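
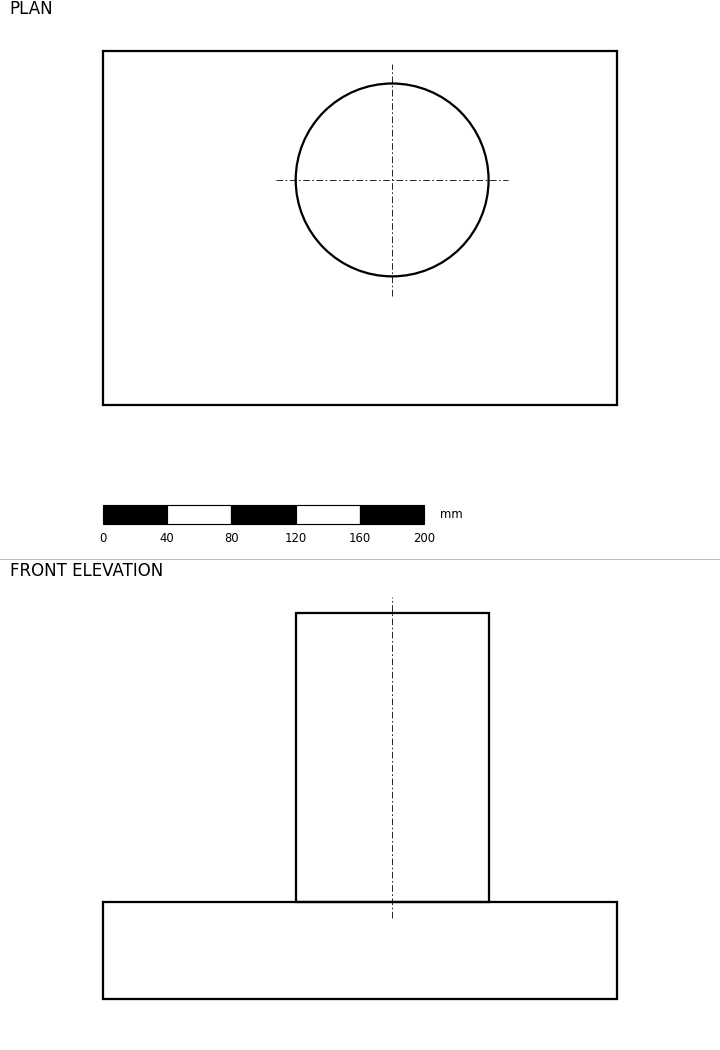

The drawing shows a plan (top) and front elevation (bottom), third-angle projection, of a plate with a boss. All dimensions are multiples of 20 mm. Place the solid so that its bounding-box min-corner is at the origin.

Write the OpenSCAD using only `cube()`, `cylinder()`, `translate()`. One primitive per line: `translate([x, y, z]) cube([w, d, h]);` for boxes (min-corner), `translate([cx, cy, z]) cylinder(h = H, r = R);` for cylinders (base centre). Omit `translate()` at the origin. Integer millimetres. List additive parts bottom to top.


cube([320, 220, 60]);
translate([180, 140, 60]) cylinder(h = 180, r = 60);


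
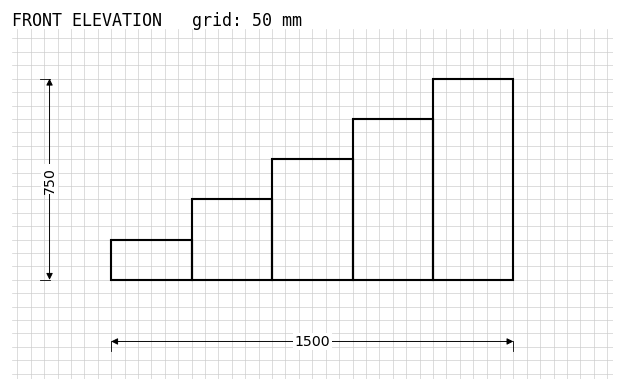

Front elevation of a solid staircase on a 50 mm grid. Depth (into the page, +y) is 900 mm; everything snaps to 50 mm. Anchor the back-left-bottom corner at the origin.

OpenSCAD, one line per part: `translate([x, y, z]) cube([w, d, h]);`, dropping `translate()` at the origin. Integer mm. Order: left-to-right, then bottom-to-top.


cube([300, 900, 150]);
translate([300, 0, 0]) cube([300, 900, 300]);
translate([600, 0, 0]) cube([300, 900, 450]);
translate([900, 0, 0]) cube([300, 900, 600]);
translate([1200, 0, 0]) cube([300, 900, 750]);


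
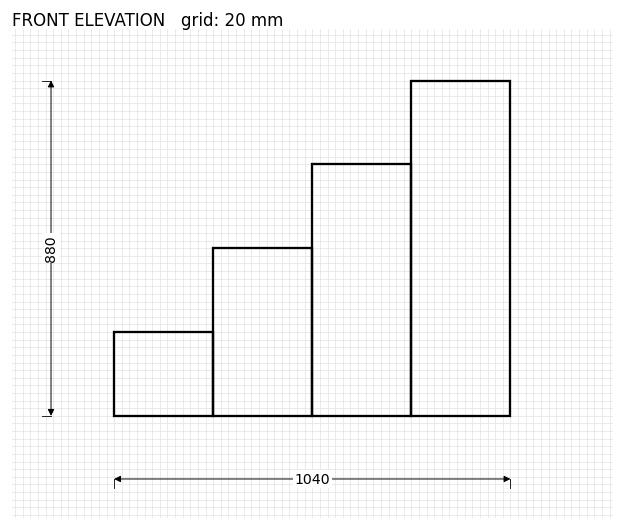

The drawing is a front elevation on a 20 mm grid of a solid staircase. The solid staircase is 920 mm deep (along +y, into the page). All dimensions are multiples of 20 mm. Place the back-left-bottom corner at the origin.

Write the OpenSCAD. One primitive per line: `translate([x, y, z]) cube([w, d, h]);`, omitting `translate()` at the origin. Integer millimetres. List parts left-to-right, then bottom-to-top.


cube([260, 920, 220]);
translate([260, 0, 0]) cube([260, 920, 440]);
translate([520, 0, 0]) cube([260, 920, 660]);
translate([780, 0, 0]) cube([260, 920, 880]);


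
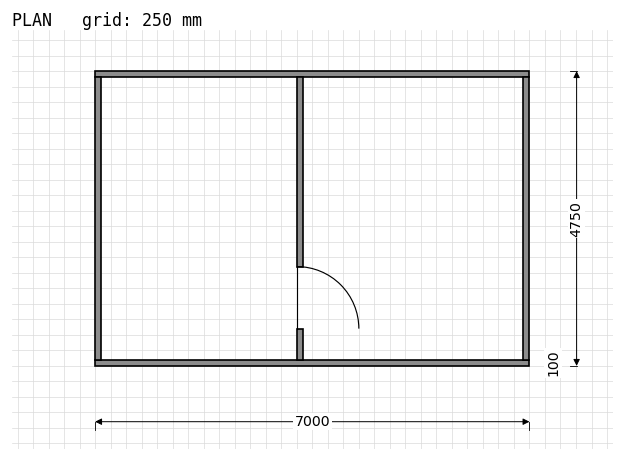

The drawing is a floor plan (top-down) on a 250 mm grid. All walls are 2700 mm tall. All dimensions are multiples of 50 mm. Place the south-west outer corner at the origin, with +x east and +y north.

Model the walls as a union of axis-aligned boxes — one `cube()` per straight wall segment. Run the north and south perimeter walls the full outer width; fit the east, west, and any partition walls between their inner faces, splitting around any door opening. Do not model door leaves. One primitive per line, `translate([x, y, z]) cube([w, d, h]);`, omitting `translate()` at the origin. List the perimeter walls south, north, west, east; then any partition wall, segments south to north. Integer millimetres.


cube([7000, 100, 2700]);
translate([0, 4650, 0]) cube([7000, 100, 2700]);
translate([0, 100, 0]) cube([100, 4550, 2700]);
translate([6900, 100, 0]) cube([100, 4550, 2700]);
translate([3250, 100, 0]) cube([100, 500, 2700]);
translate([3250, 1600, 0]) cube([100, 3050, 2700]);


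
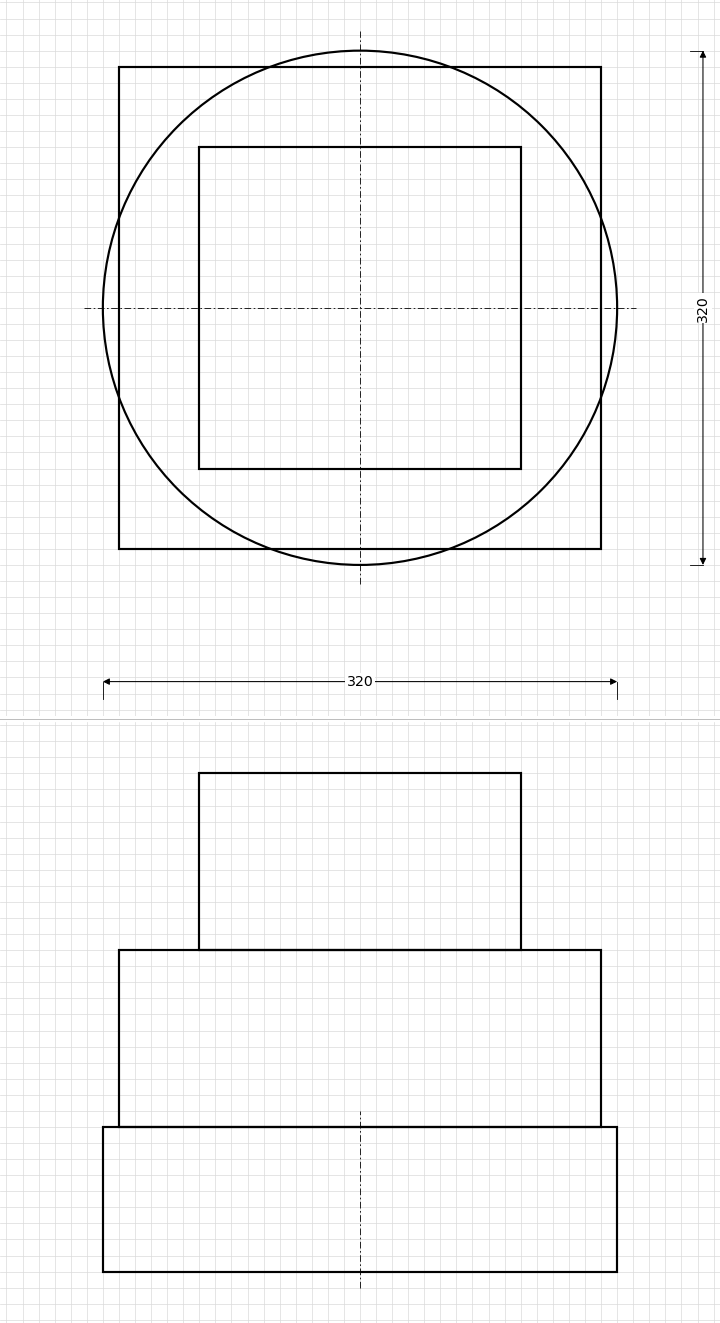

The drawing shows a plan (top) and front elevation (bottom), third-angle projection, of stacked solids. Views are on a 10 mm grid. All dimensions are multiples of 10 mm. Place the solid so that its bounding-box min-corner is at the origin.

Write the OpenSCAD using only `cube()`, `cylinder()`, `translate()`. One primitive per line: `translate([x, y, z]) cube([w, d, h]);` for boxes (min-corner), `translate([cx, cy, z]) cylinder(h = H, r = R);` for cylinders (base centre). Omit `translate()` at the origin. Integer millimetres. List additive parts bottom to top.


translate([160, 160, 0]) cylinder(h = 90, r = 160);
translate([10, 10, 90]) cube([300, 300, 110]);
translate([60, 60, 200]) cube([200, 200, 110]);


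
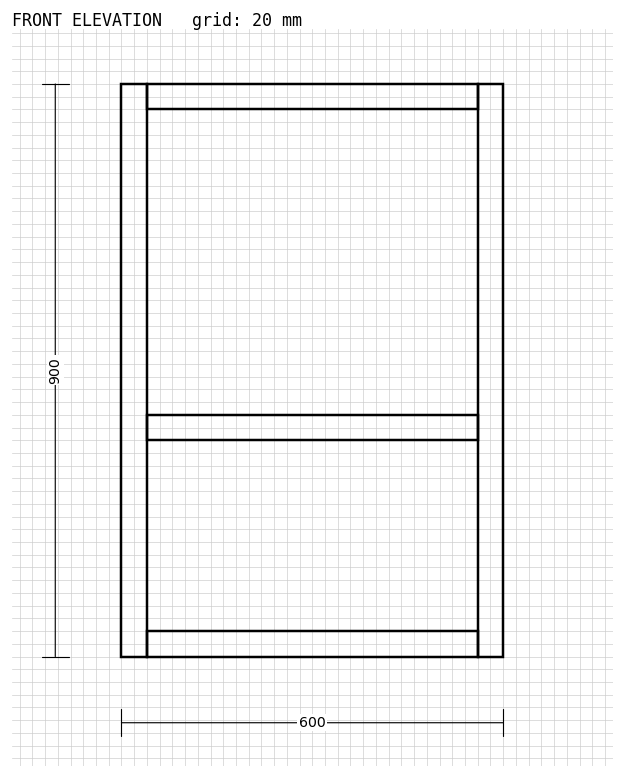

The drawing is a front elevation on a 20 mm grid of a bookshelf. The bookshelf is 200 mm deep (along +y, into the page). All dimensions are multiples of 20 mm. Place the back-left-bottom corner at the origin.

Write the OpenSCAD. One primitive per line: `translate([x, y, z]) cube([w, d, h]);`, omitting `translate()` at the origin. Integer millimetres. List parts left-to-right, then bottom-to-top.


cube([40, 200, 900]);
translate([40, 0, 0]) cube([520, 200, 40]);
translate([40, 0, 340]) cube([520, 200, 40]);
translate([40, 0, 860]) cube([520, 200, 40]);
translate([560, 0, 0]) cube([40, 200, 900]);


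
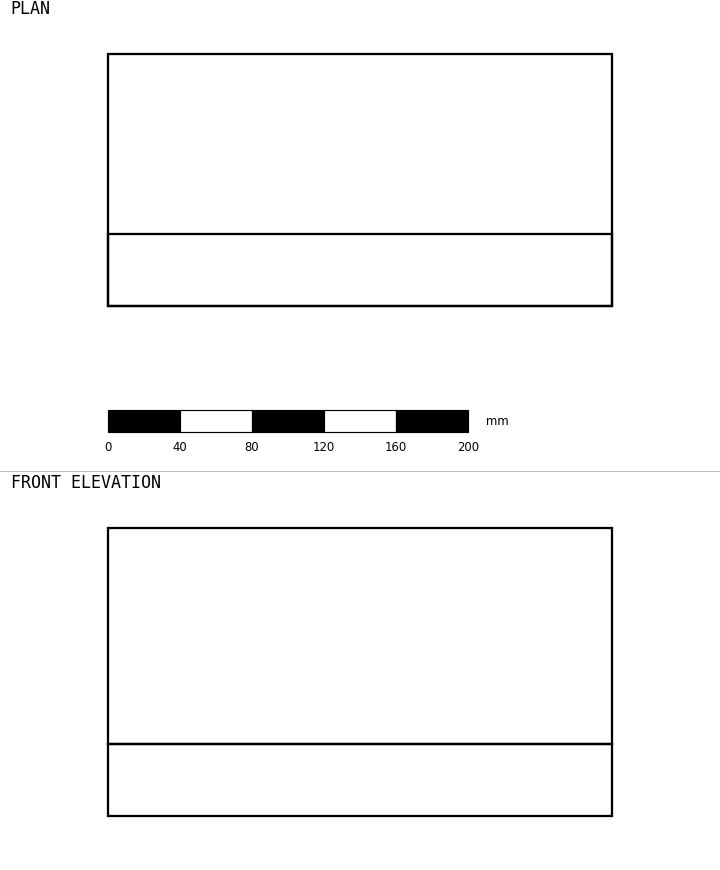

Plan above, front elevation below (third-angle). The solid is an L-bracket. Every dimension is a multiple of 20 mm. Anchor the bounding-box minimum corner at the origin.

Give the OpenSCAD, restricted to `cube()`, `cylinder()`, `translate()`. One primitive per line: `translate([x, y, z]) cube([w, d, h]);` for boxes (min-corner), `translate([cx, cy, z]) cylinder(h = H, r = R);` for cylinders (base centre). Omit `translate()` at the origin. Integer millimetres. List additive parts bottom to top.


cube([280, 140, 40]);
translate([0, 0, 40]) cube([280, 40, 120]);


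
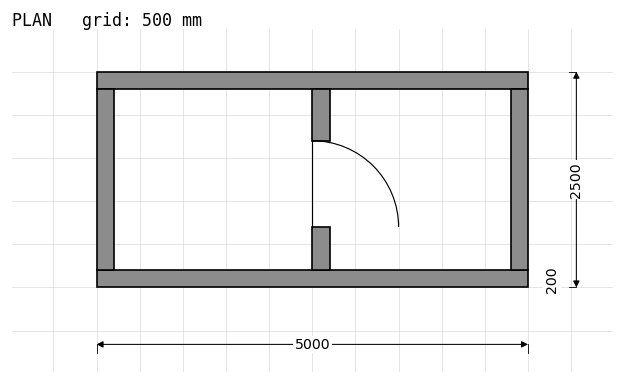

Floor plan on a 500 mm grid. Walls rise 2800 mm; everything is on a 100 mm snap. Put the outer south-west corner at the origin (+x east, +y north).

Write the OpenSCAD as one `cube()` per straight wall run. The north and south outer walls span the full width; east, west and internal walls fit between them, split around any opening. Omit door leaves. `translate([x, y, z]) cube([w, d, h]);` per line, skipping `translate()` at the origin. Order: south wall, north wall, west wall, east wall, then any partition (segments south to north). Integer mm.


cube([5000, 200, 2800]);
translate([0, 2300, 0]) cube([5000, 200, 2800]);
translate([0, 200, 0]) cube([200, 2100, 2800]);
translate([4800, 200, 0]) cube([200, 2100, 2800]);
translate([2500, 200, 0]) cube([200, 500, 2800]);
translate([2500, 1700, 0]) cube([200, 600, 2800]);


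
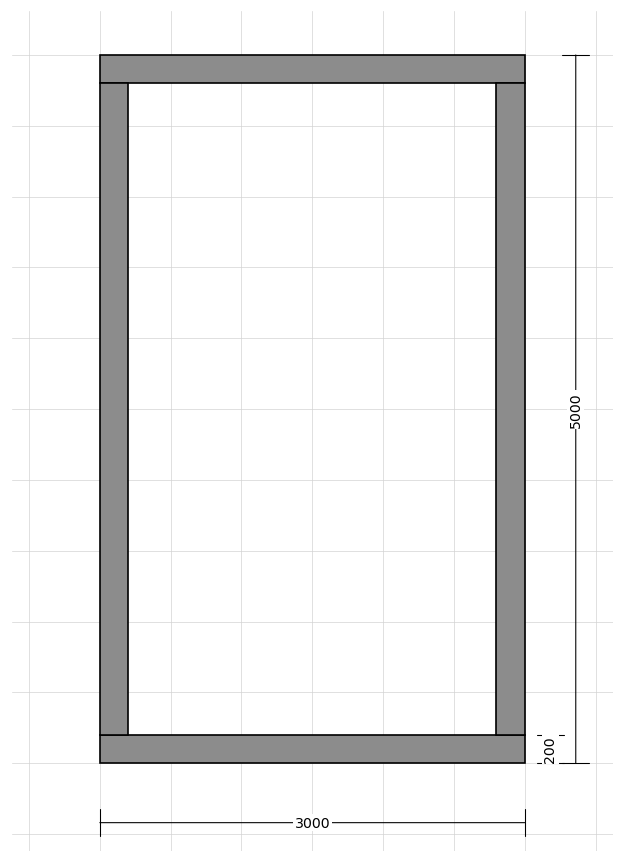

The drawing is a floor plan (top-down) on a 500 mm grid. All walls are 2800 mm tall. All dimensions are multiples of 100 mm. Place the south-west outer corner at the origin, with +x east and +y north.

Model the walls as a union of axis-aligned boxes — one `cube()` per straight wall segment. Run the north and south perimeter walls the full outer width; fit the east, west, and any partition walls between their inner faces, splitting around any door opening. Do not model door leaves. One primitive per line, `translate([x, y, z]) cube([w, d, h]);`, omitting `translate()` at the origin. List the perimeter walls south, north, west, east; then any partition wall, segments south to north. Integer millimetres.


cube([3000, 200, 2800]);
translate([0, 4800, 0]) cube([3000, 200, 2800]);
translate([0, 200, 0]) cube([200, 4600, 2800]);
translate([2800, 200, 0]) cube([200, 4600, 2800]);


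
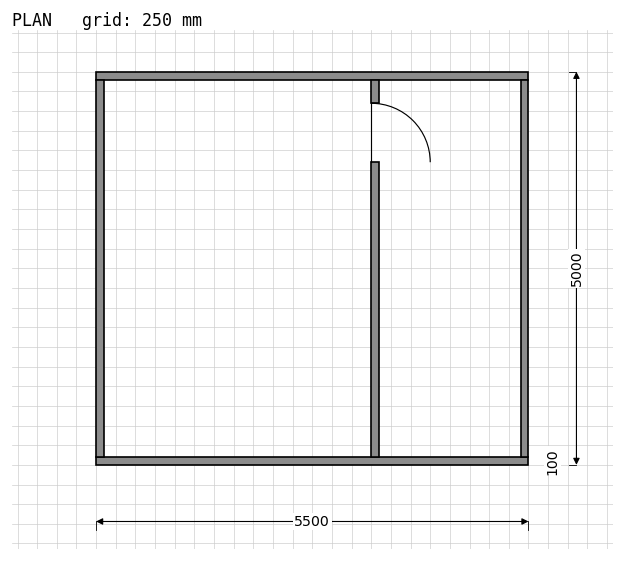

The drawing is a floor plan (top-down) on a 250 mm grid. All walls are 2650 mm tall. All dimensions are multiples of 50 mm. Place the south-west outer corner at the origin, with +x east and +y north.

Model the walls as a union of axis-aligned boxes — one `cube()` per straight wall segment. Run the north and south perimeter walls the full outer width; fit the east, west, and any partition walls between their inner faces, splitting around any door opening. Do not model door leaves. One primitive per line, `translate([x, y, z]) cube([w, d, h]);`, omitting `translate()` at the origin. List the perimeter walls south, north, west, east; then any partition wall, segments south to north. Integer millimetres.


cube([5500, 100, 2650]);
translate([0, 4900, 0]) cube([5500, 100, 2650]);
translate([0, 100, 0]) cube([100, 4800, 2650]);
translate([5400, 100, 0]) cube([100, 4800, 2650]);
translate([3500, 100, 0]) cube([100, 3750, 2650]);
translate([3500, 4600, 0]) cube([100, 300, 2650]);


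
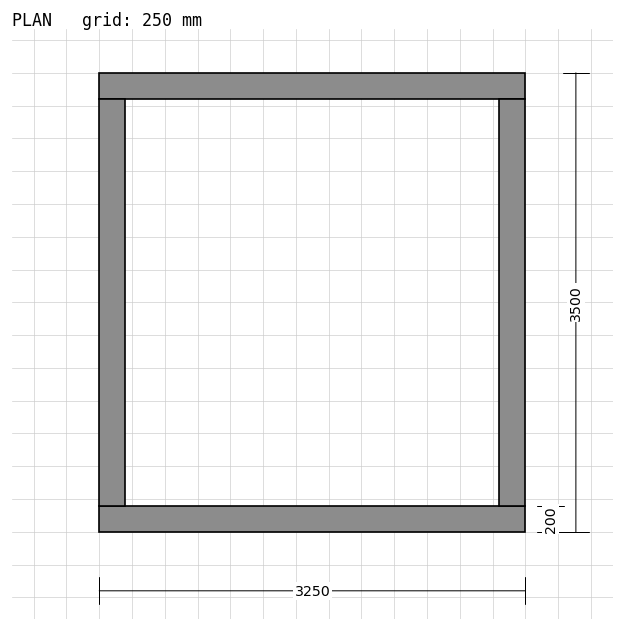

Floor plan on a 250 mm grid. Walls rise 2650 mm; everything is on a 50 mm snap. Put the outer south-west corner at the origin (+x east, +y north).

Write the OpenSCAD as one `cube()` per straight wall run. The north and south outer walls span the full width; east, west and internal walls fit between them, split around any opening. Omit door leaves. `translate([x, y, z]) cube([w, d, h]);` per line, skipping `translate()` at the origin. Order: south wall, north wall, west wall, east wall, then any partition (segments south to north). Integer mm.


cube([3250, 200, 2650]);
translate([0, 3300, 0]) cube([3250, 200, 2650]);
translate([0, 200, 0]) cube([200, 3100, 2650]);
translate([3050, 200, 0]) cube([200, 3100, 2650]);


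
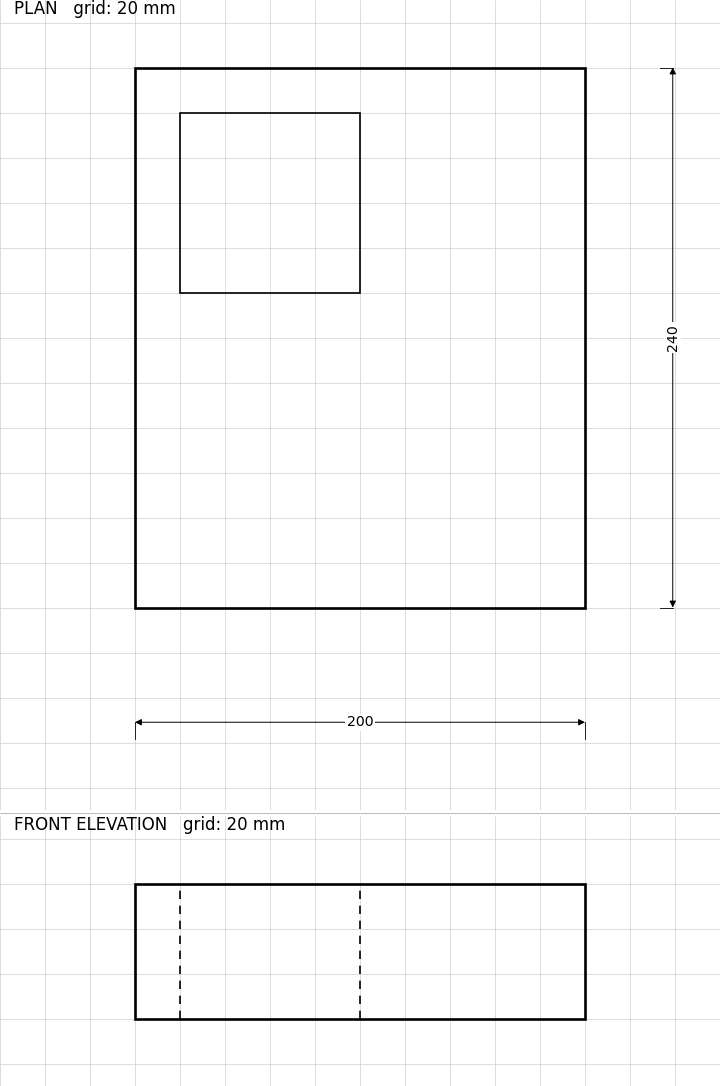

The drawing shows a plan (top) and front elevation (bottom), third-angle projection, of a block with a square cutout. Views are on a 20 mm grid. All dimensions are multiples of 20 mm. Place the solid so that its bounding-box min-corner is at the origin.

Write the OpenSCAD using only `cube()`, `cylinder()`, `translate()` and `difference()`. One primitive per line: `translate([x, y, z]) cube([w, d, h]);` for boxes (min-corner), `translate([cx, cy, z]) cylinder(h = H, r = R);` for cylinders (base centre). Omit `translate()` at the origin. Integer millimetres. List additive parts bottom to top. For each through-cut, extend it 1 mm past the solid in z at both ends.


difference() {
  cube([200, 240, 60]);
  translate([20, 140, -1]) cube([80, 80, 62]);
}


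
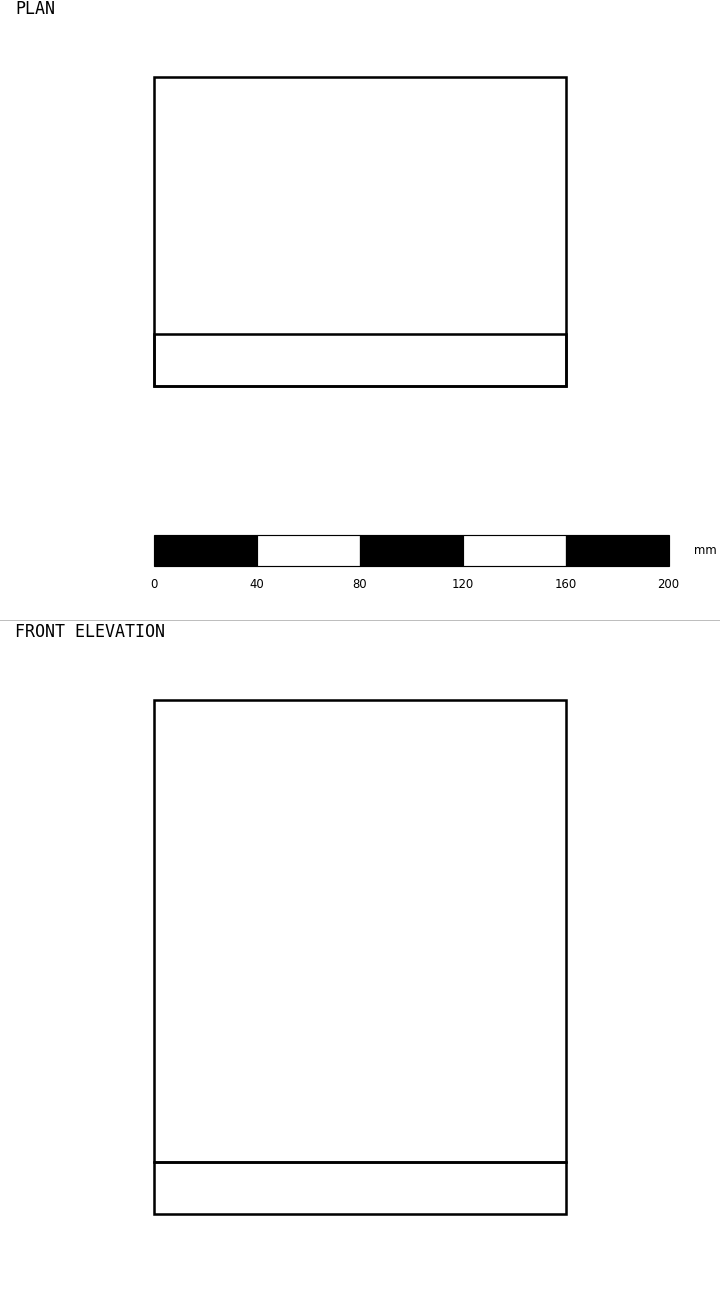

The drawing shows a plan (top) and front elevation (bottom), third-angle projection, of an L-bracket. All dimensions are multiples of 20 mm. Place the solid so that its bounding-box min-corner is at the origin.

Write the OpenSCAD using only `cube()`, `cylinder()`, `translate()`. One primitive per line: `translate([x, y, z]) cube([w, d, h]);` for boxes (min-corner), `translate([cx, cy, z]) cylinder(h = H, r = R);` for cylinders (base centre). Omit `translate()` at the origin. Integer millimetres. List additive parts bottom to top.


cube([160, 120, 20]);
translate([0, 0, 20]) cube([160, 20, 180]);


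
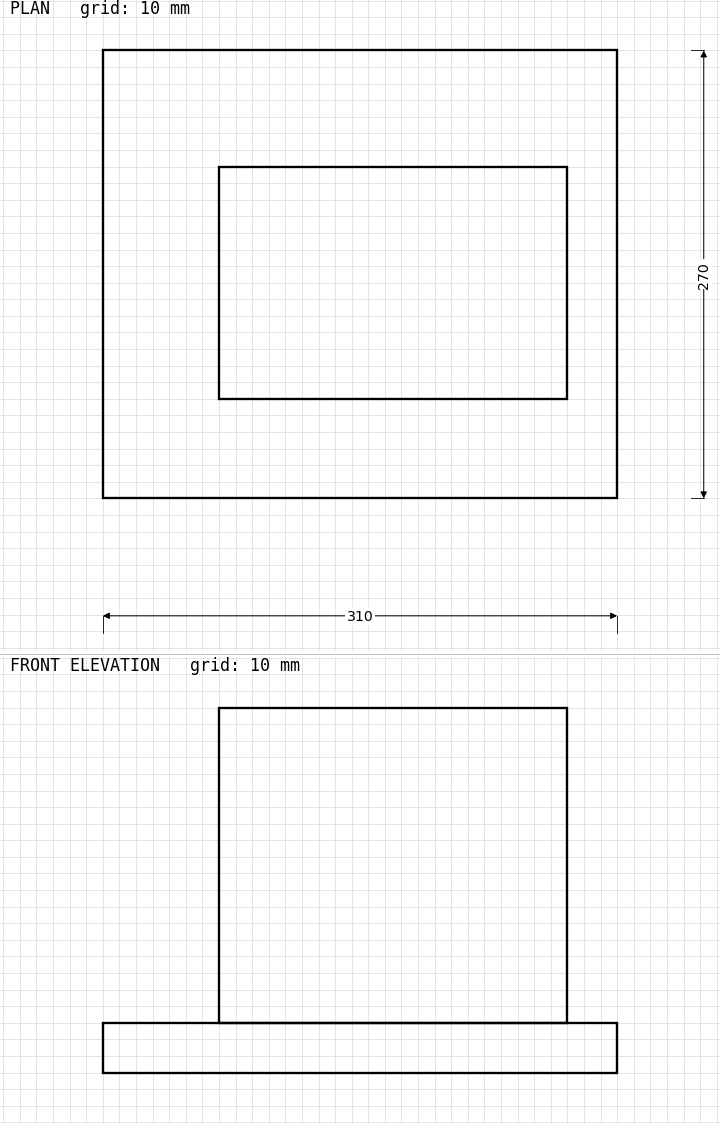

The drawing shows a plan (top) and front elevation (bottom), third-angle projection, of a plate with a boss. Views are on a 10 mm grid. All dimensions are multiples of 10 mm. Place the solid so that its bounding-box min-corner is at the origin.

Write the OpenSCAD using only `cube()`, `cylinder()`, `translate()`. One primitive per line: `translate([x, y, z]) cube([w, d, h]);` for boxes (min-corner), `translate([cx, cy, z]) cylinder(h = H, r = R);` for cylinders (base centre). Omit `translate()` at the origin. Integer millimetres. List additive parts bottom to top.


cube([310, 270, 30]);
translate([70, 60, 30]) cube([210, 140, 190]);


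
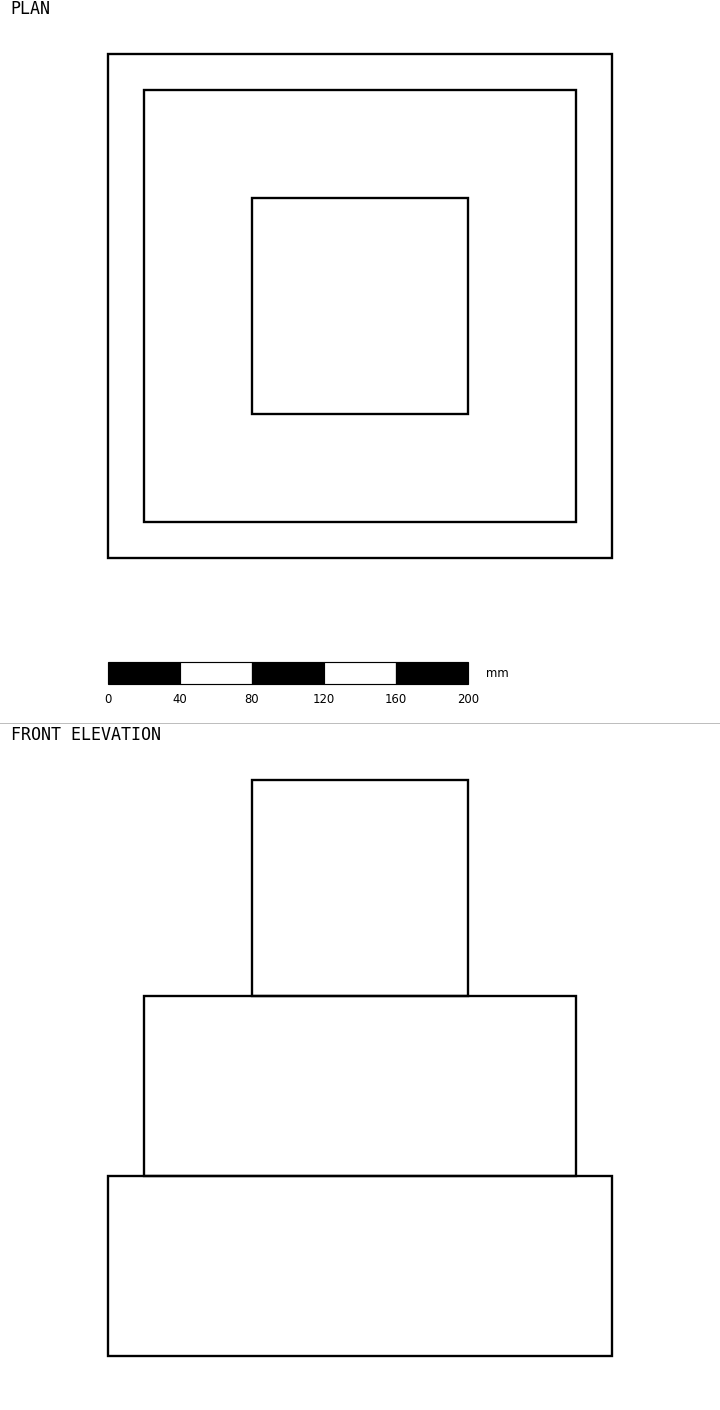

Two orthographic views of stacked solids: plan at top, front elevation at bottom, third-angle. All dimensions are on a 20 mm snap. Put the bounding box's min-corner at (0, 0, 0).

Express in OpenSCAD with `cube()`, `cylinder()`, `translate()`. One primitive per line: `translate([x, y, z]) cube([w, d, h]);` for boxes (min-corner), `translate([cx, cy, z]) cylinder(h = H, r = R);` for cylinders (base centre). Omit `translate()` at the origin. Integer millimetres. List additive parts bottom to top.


cube([280, 280, 100]);
translate([20, 20, 100]) cube([240, 240, 100]);
translate([80, 80, 200]) cube([120, 120, 120]);


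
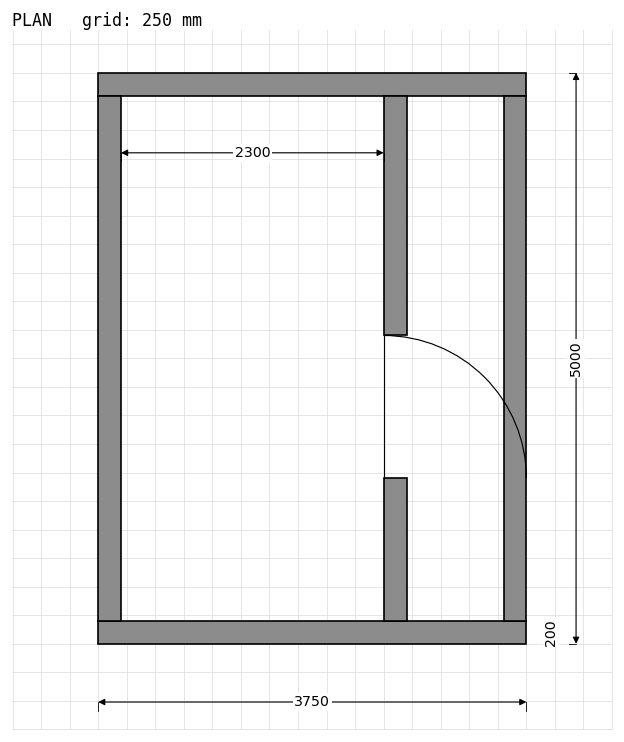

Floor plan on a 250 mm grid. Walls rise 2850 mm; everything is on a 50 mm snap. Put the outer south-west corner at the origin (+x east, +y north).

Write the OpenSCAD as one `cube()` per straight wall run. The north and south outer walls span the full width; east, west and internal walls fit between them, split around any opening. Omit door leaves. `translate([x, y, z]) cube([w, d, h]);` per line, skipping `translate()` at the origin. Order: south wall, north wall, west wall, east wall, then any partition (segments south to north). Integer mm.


cube([3750, 200, 2850]);
translate([0, 4800, 0]) cube([3750, 200, 2850]);
translate([0, 200, 0]) cube([200, 4600, 2850]);
translate([3550, 200, 0]) cube([200, 4600, 2850]);
translate([2500, 200, 0]) cube([200, 1250, 2850]);
translate([2500, 2700, 0]) cube([200, 2100, 2850]);


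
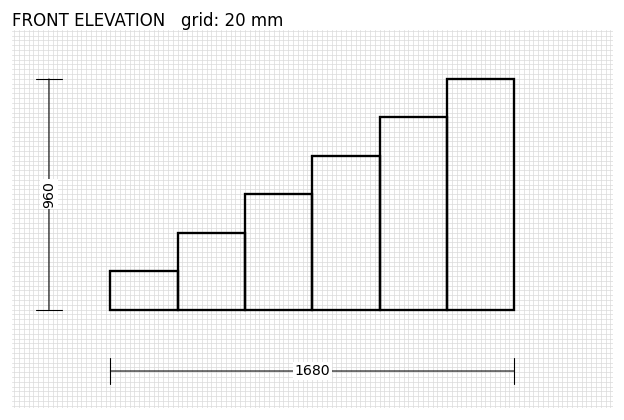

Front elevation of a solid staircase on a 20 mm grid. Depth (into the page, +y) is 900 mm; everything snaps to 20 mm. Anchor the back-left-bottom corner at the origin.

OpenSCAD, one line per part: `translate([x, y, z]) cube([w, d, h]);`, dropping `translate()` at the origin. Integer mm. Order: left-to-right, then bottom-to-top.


cube([280, 900, 160]);
translate([280, 0, 0]) cube([280, 900, 320]);
translate([560, 0, 0]) cube([280, 900, 480]);
translate([840, 0, 0]) cube([280, 900, 640]);
translate([1120, 0, 0]) cube([280, 900, 800]);
translate([1400, 0, 0]) cube([280, 900, 960]);


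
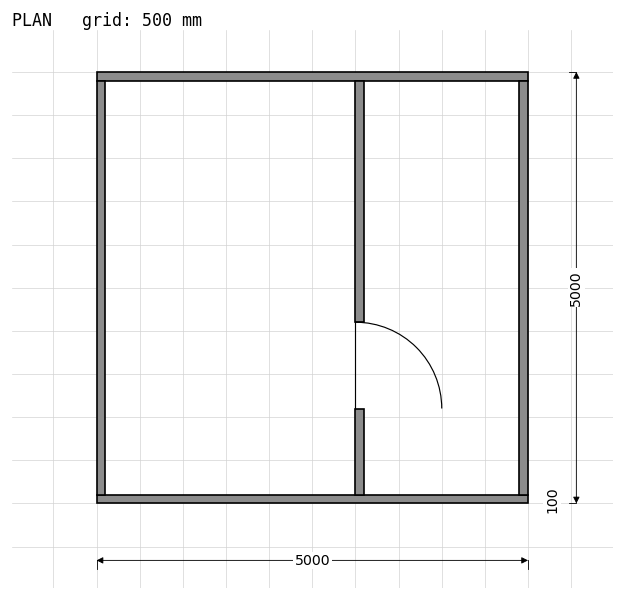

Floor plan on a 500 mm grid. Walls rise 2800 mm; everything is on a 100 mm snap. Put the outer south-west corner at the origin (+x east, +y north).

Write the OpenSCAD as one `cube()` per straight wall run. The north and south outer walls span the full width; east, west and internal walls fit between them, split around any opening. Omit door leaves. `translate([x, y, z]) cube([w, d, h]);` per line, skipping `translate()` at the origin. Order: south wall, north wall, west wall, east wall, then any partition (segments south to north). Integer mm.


cube([5000, 100, 2800]);
translate([0, 4900, 0]) cube([5000, 100, 2800]);
translate([0, 100, 0]) cube([100, 4800, 2800]);
translate([4900, 100, 0]) cube([100, 4800, 2800]);
translate([3000, 100, 0]) cube([100, 1000, 2800]);
translate([3000, 2100, 0]) cube([100, 2800, 2800]);


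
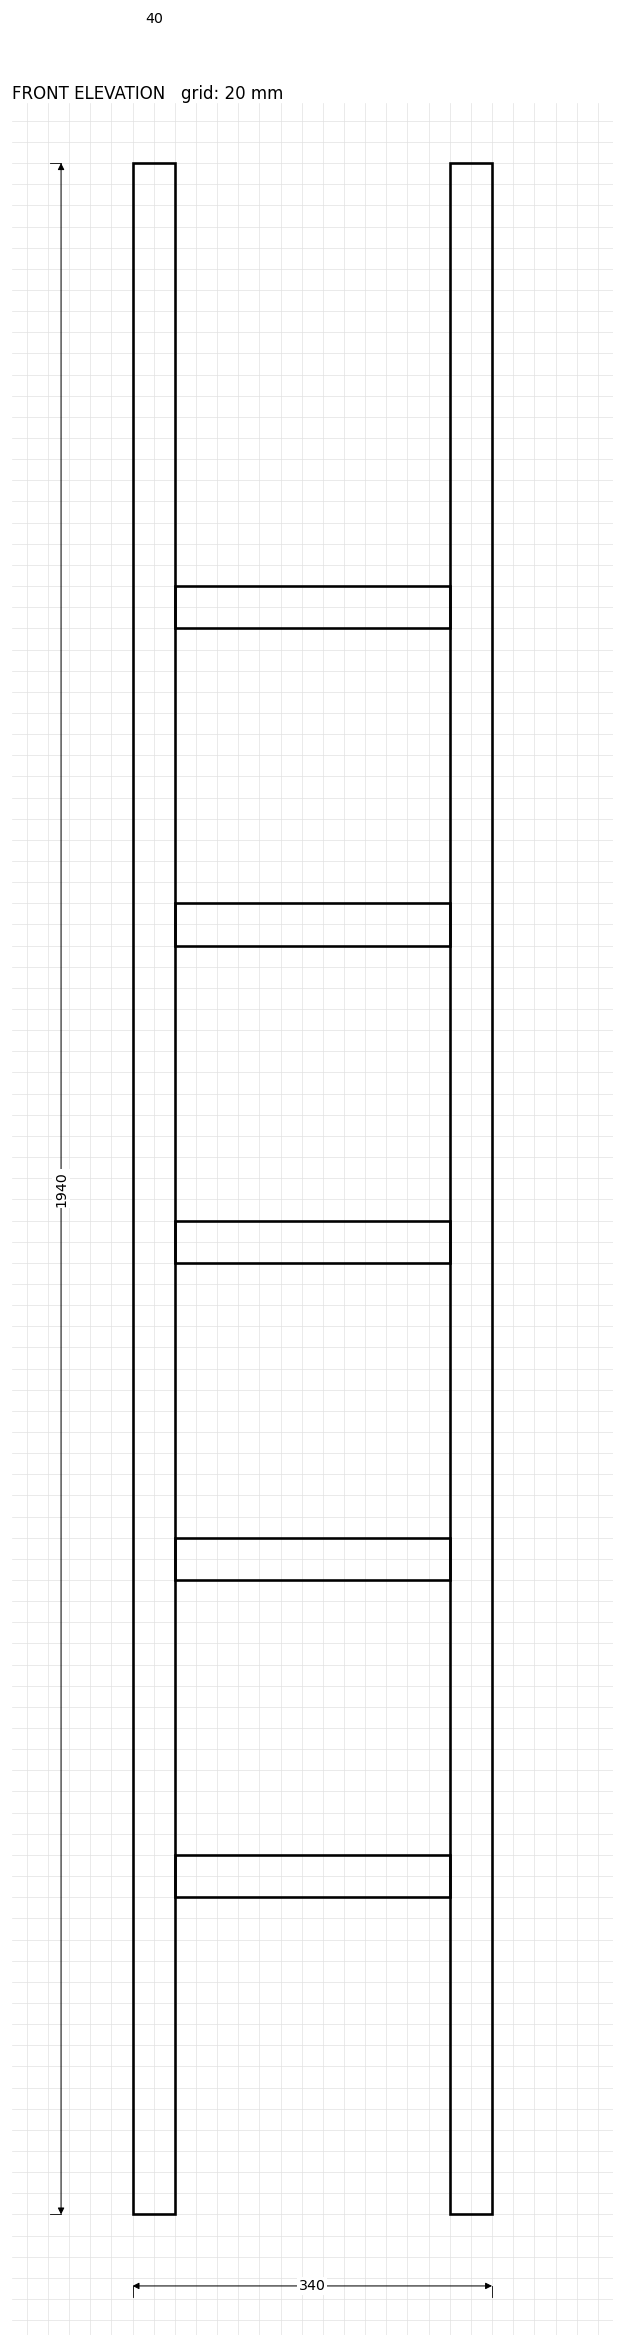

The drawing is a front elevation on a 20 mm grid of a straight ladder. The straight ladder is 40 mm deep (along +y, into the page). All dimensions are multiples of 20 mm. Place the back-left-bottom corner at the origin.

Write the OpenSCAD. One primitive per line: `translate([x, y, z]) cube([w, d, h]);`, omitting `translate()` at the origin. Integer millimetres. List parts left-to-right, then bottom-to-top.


cube([40, 40, 1940]);
translate([40, 0, 300]) cube([260, 40, 40]);
translate([40, 0, 600]) cube([260, 40, 40]);
translate([40, 0, 900]) cube([260, 40, 40]);
translate([40, 0, 1200]) cube([260, 40, 40]);
translate([40, 0, 1500]) cube([260, 40, 40]);
translate([300, 0, 0]) cube([40, 40, 1940]);


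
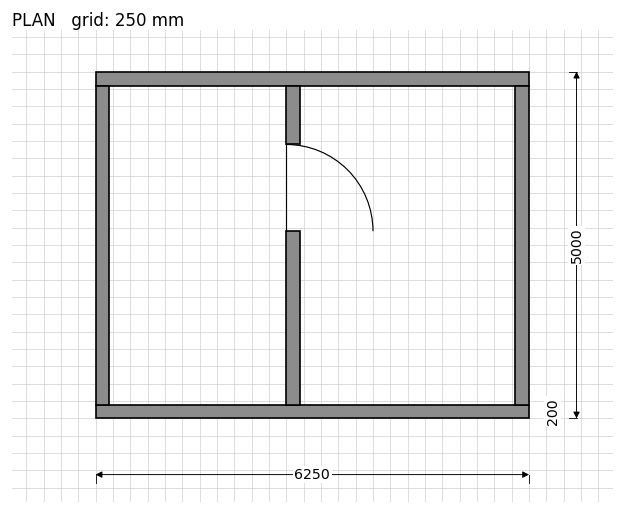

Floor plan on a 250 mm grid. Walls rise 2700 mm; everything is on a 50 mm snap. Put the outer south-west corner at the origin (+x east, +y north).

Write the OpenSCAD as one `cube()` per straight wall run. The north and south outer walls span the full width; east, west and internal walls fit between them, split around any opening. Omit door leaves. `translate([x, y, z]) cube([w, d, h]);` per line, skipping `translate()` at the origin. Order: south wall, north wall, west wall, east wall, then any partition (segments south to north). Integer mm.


cube([6250, 200, 2700]);
translate([0, 4800, 0]) cube([6250, 200, 2700]);
translate([0, 200, 0]) cube([200, 4600, 2700]);
translate([6050, 200, 0]) cube([200, 4600, 2700]);
translate([2750, 200, 0]) cube([200, 2500, 2700]);
translate([2750, 3950, 0]) cube([200, 850, 2700]);


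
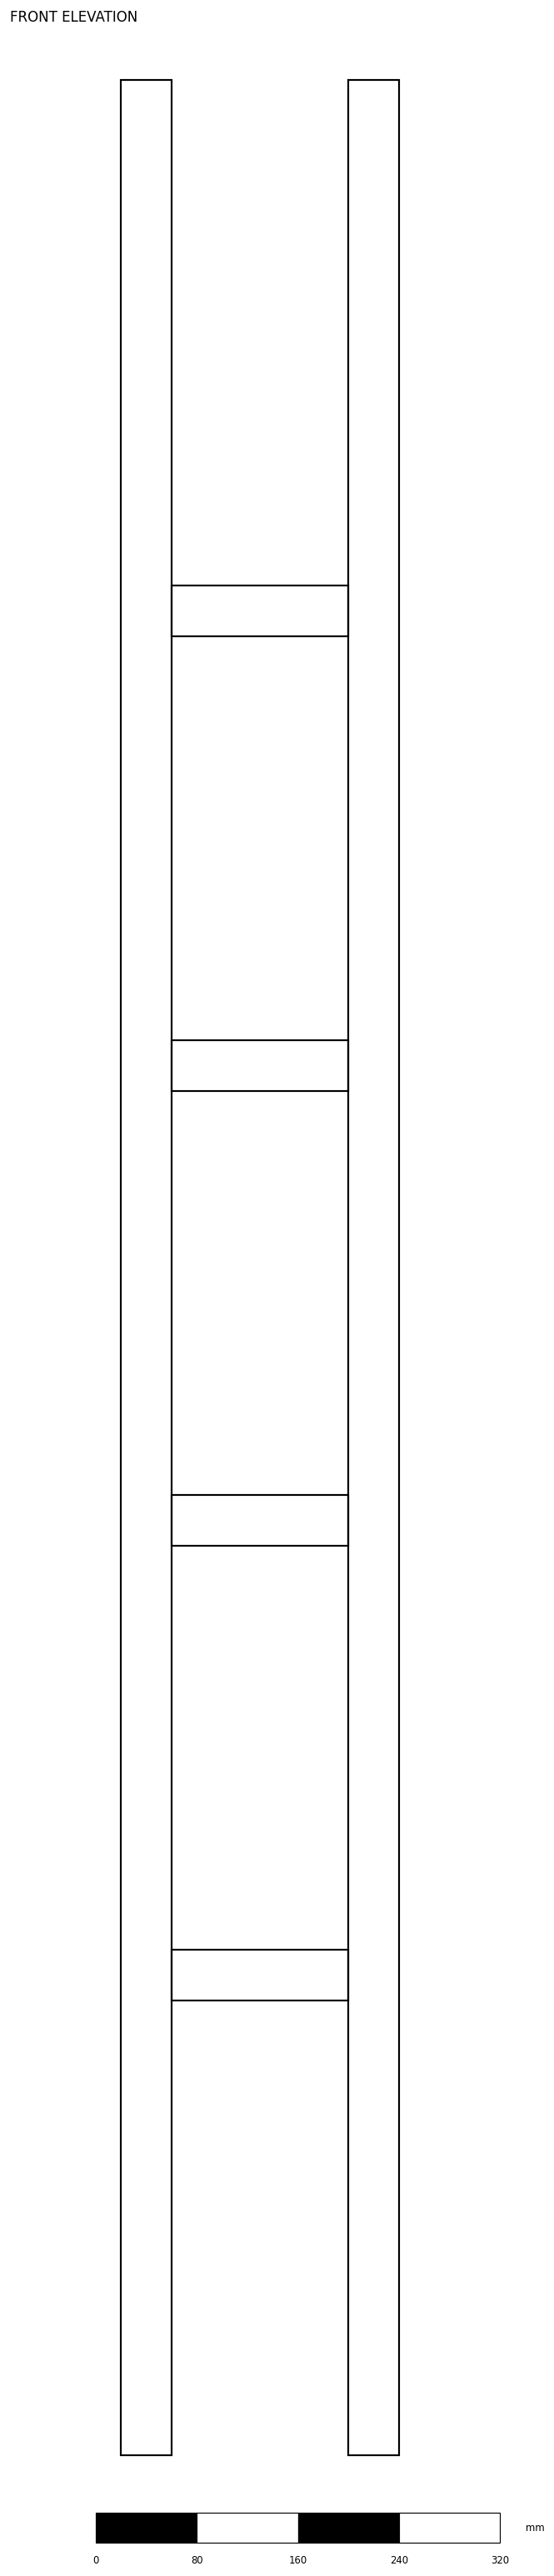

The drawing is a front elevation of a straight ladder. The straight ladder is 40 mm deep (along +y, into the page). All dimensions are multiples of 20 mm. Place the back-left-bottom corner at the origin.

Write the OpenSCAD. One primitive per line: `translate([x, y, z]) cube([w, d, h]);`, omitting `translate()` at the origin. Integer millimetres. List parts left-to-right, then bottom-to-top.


cube([40, 40, 1880]);
translate([40, 0, 360]) cube([140, 40, 40]);
translate([40, 0, 720]) cube([140, 40, 40]);
translate([40, 0, 1080]) cube([140, 40, 40]);
translate([40, 0, 1440]) cube([140, 40, 40]);
translate([180, 0, 0]) cube([40, 40, 1880]);


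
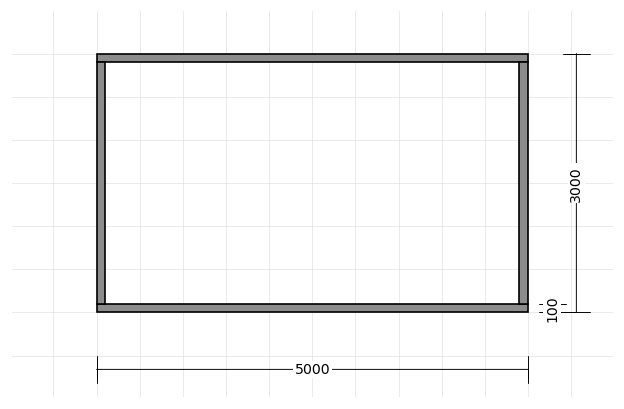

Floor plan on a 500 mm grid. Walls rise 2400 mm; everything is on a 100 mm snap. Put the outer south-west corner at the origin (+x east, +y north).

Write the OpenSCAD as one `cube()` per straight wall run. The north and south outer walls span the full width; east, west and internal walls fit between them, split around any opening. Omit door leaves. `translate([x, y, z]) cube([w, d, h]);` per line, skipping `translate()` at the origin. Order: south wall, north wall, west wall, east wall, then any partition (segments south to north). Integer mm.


cube([5000, 100, 2400]);
translate([0, 2900, 0]) cube([5000, 100, 2400]);
translate([0, 100, 0]) cube([100, 2800, 2400]);
translate([4900, 100, 0]) cube([100, 2800, 2400]);


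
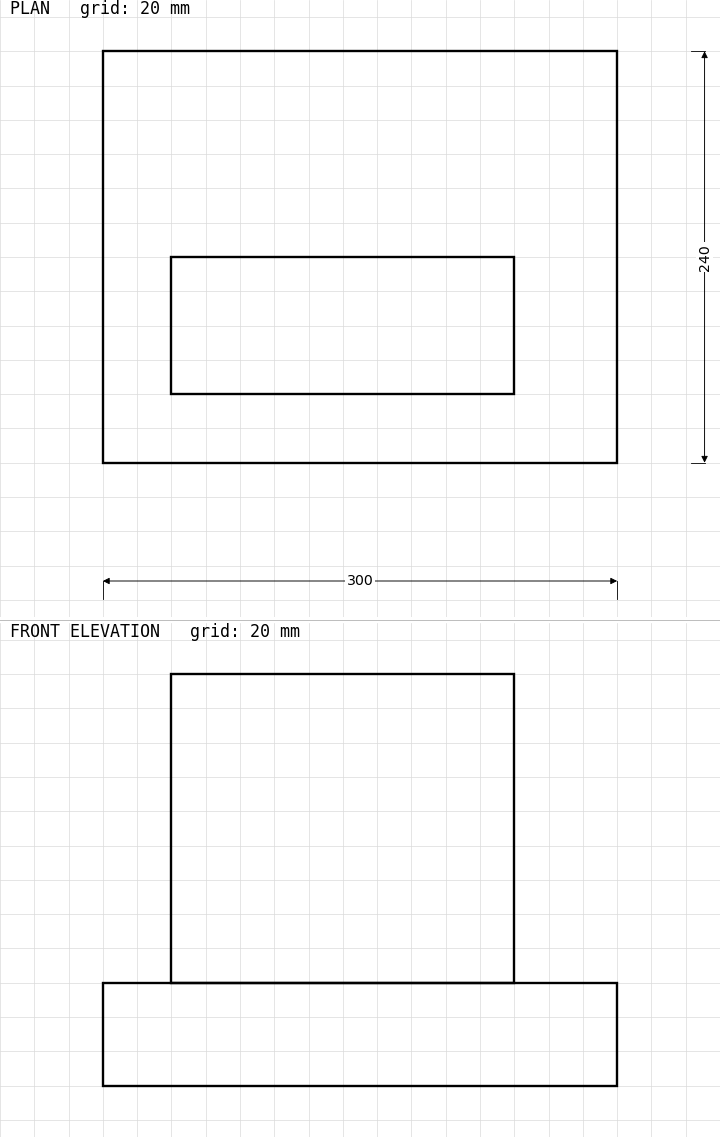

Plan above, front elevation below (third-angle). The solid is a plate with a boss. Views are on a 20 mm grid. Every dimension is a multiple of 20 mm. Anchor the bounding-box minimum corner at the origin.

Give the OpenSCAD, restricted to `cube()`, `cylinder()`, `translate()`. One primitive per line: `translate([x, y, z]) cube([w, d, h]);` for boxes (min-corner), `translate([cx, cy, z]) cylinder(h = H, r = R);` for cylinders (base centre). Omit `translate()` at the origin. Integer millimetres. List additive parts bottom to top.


cube([300, 240, 60]);
translate([40, 40, 60]) cube([200, 80, 180]);


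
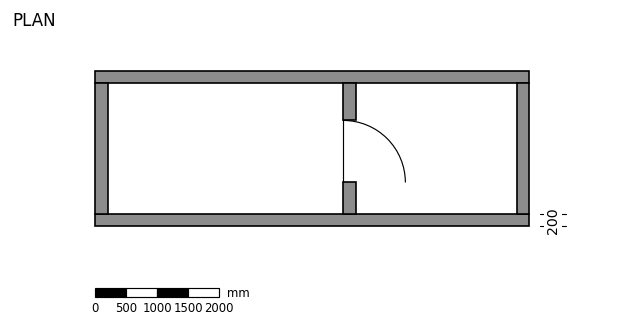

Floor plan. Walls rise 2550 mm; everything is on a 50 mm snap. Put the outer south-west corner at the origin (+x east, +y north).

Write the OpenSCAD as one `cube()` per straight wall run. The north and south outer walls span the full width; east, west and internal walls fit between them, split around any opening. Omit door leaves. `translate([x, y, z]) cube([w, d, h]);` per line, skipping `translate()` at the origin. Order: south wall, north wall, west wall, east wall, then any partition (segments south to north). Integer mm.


cube([7000, 200, 2550]);
translate([0, 2300, 0]) cube([7000, 200, 2550]);
translate([0, 200, 0]) cube([200, 2100, 2550]);
translate([6800, 200, 0]) cube([200, 2100, 2550]);
translate([4000, 200, 0]) cube([200, 500, 2550]);
translate([4000, 1700, 0]) cube([200, 600, 2550]);


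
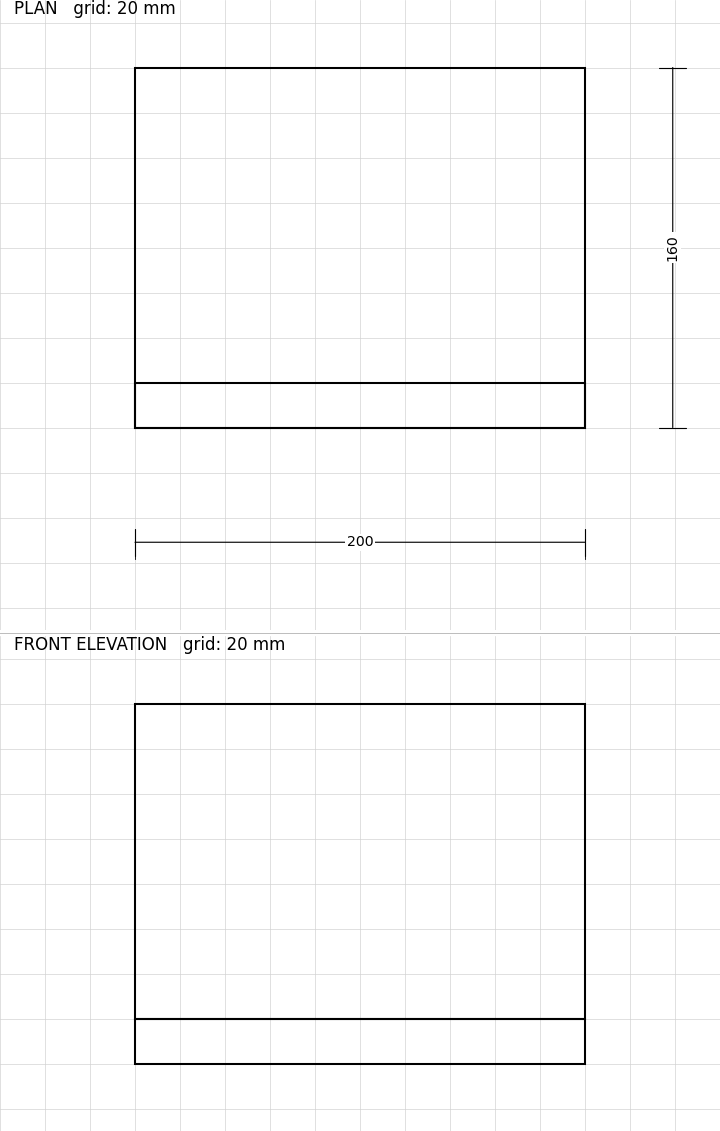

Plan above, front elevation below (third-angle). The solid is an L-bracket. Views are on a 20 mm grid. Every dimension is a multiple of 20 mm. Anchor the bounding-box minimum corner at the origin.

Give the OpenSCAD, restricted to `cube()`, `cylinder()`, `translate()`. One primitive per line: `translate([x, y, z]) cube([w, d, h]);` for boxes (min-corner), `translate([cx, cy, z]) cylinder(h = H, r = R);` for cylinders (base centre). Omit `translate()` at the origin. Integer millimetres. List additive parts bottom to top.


cube([200, 160, 20]);
translate([0, 0, 20]) cube([200, 20, 140]);


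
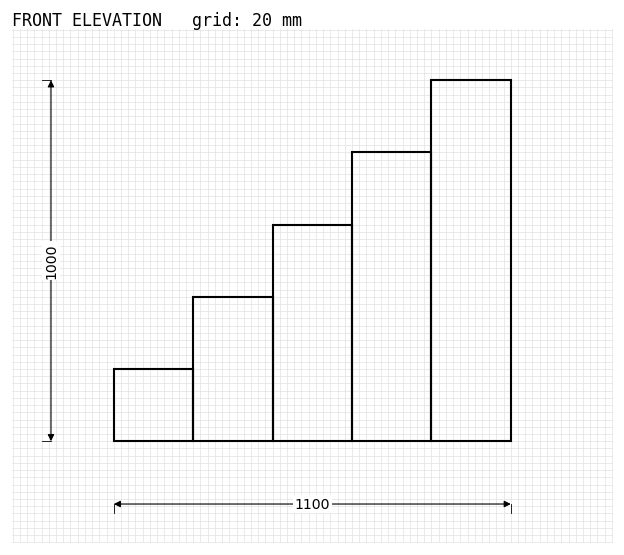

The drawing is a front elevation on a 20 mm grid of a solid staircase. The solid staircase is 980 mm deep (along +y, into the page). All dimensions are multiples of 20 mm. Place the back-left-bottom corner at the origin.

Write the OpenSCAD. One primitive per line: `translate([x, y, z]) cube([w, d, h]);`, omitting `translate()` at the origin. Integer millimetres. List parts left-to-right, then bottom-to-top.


cube([220, 980, 200]);
translate([220, 0, 0]) cube([220, 980, 400]);
translate([440, 0, 0]) cube([220, 980, 600]);
translate([660, 0, 0]) cube([220, 980, 800]);
translate([880, 0, 0]) cube([220, 980, 1000]);


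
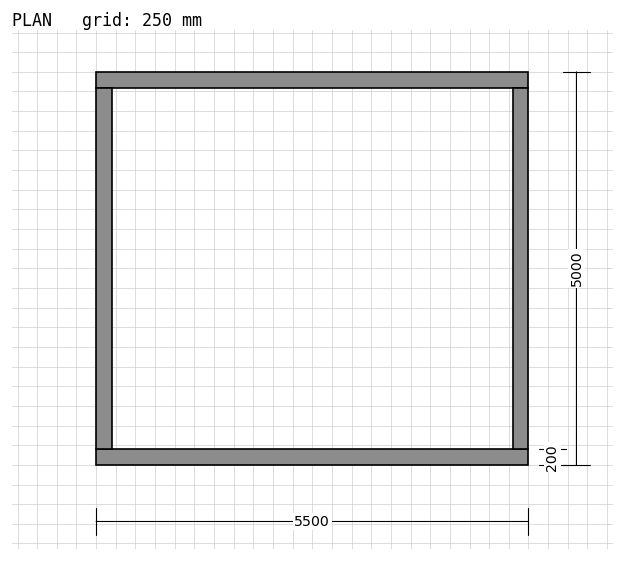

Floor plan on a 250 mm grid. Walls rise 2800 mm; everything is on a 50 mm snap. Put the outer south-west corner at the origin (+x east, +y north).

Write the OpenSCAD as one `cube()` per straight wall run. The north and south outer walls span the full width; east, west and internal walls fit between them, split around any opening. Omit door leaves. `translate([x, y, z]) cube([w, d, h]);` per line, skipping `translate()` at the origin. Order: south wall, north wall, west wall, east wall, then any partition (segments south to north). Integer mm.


cube([5500, 200, 2800]);
translate([0, 4800, 0]) cube([5500, 200, 2800]);
translate([0, 200, 0]) cube([200, 4600, 2800]);
translate([5300, 200, 0]) cube([200, 4600, 2800]);


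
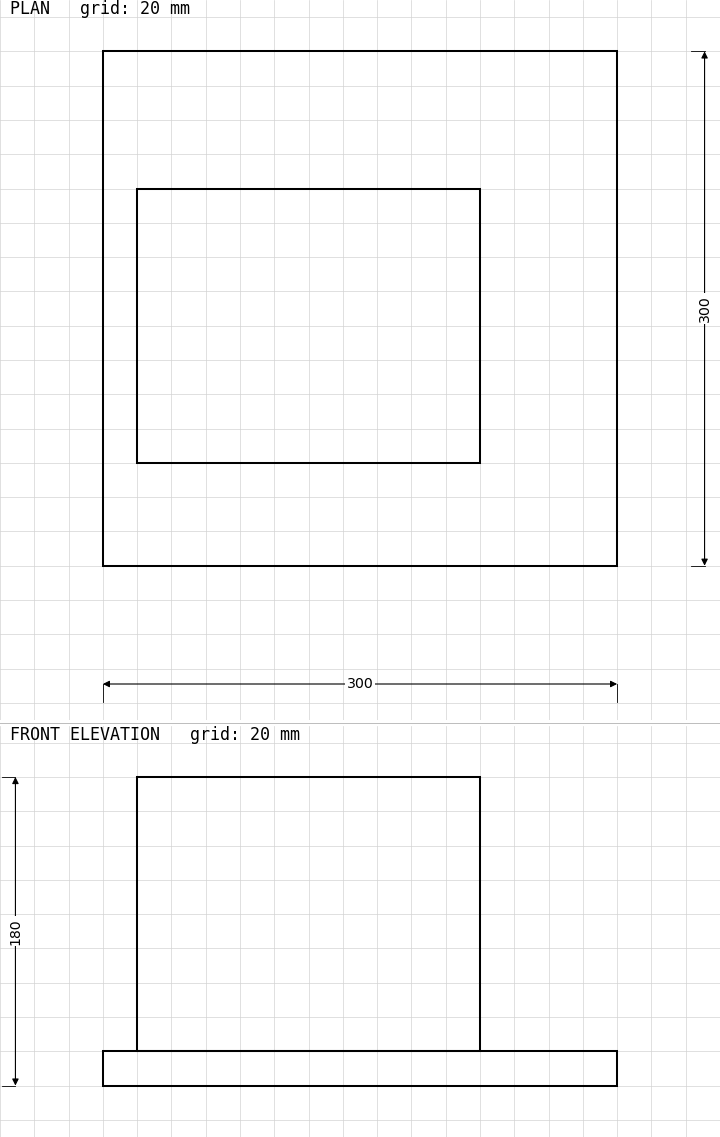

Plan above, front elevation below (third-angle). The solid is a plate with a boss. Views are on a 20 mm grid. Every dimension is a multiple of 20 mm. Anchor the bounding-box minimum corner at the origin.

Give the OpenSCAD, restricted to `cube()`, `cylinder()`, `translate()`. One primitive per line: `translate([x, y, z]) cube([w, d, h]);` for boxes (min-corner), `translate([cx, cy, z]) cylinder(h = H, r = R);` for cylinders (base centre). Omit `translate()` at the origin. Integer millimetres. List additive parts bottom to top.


cube([300, 300, 20]);
translate([20, 60, 20]) cube([200, 160, 160]);


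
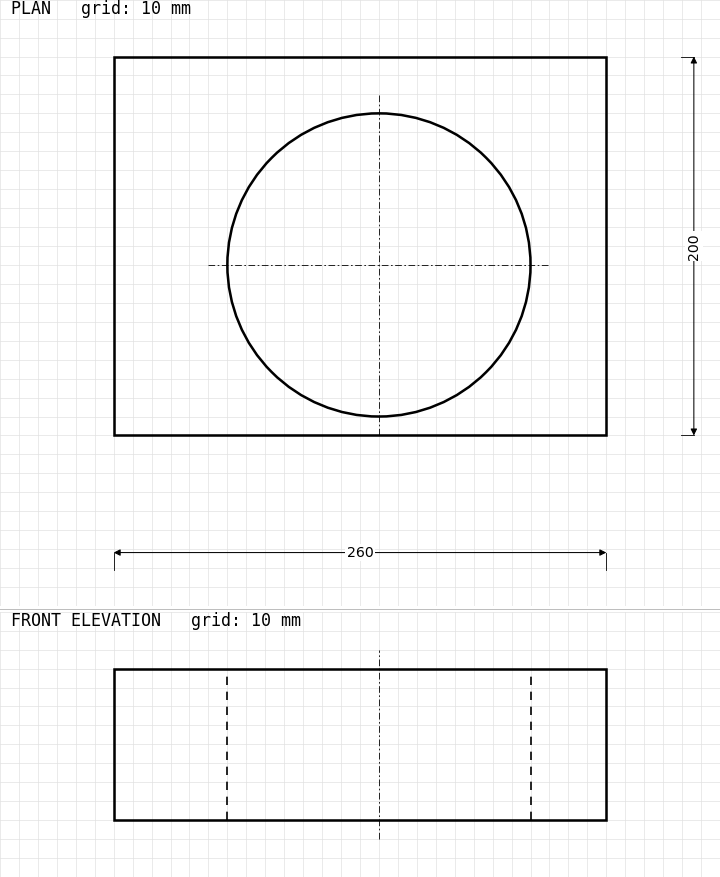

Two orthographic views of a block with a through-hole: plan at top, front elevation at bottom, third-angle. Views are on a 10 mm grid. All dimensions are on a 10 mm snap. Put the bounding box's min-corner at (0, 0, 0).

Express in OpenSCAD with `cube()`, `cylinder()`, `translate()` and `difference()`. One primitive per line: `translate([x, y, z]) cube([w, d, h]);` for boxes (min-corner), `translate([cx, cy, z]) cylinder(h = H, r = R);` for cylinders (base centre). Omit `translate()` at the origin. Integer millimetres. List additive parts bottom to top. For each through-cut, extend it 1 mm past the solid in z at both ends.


difference() {
  cube([260, 200, 80]);
  translate([140, 90, -1]) cylinder(h = 82, r = 80);
}


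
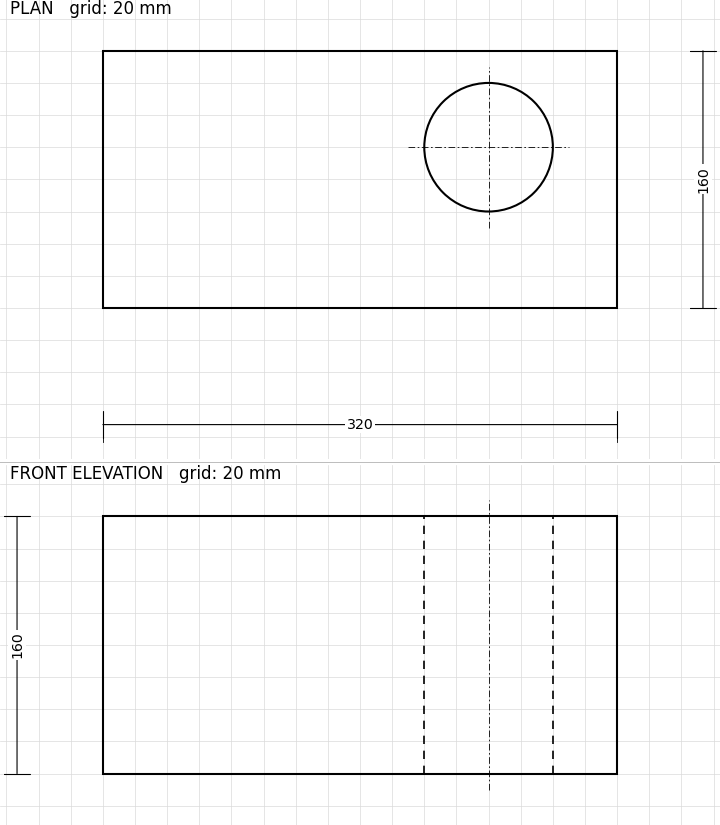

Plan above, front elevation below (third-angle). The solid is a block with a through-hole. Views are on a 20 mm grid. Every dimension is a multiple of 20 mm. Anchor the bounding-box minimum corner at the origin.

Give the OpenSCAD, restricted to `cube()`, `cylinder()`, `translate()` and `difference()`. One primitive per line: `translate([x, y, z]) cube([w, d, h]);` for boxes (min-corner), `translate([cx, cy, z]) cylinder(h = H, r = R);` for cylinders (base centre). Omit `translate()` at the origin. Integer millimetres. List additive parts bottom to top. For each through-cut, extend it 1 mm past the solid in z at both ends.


difference() {
  cube([320, 160, 160]);
  translate([240, 100, -1]) cylinder(h = 162, r = 40);
}


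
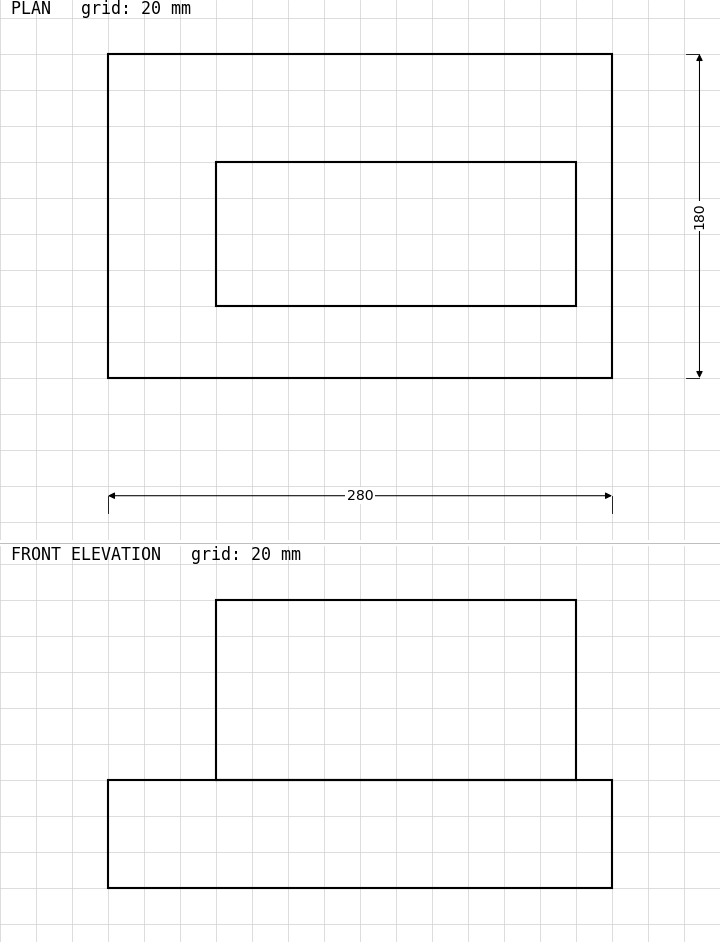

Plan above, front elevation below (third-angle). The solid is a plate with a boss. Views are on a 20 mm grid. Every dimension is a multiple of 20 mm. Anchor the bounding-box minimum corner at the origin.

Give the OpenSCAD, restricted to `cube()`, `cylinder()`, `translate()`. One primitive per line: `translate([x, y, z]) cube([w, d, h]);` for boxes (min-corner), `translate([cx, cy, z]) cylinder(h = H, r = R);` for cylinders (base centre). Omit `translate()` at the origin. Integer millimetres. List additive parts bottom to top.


cube([280, 180, 60]);
translate([60, 40, 60]) cube([200, 80, 100]);


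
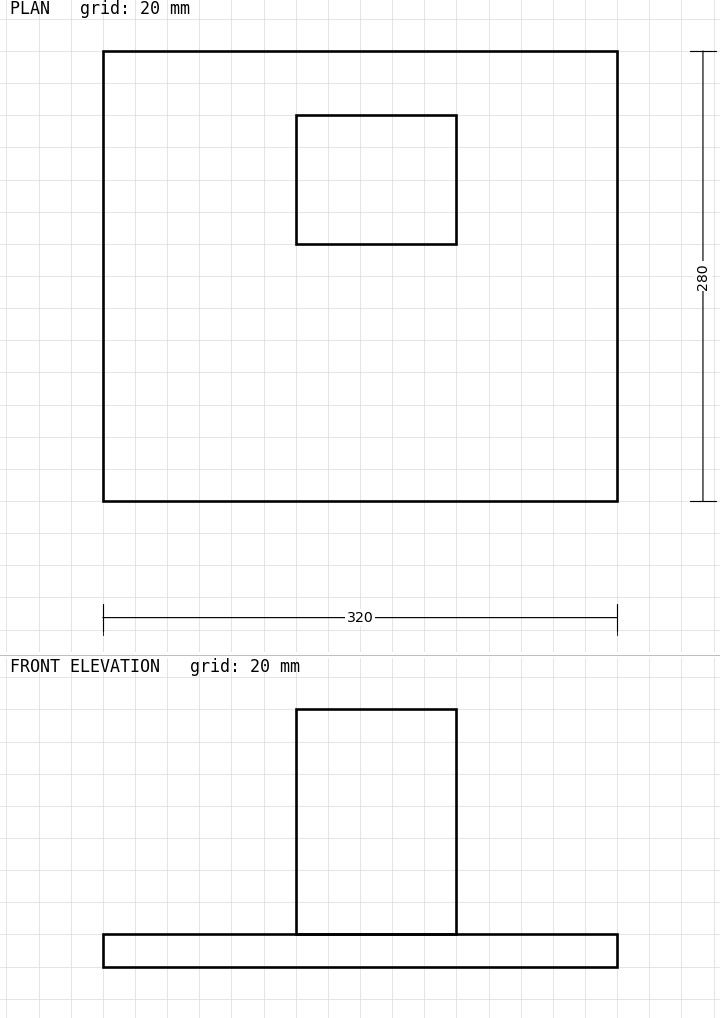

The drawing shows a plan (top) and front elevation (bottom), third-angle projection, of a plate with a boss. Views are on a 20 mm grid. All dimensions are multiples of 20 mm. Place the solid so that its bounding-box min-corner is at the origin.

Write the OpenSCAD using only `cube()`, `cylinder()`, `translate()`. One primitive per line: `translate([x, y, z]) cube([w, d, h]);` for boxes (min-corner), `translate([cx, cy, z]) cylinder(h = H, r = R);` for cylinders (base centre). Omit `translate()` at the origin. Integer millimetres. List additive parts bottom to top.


cube([320, 280, 20]);
translate([120, 160, 20]) cube([100, 80, 140]);


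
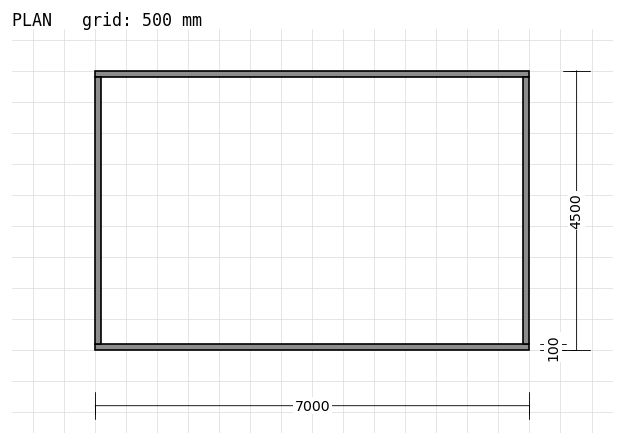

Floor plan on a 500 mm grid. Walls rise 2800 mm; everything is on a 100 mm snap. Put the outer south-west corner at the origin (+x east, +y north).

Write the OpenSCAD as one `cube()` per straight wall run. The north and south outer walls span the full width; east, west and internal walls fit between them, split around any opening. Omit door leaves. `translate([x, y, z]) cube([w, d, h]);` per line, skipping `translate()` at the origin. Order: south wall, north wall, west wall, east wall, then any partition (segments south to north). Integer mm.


cube([7000, 100, 2800]);
translate([0, 4400, 0]) cube([7000, 100, 2800]);
translate([0, 100, 0]) cube([100, 4300, 2800]);
translate([6900, 100, 0]) cube([100, 4300, 2800]);


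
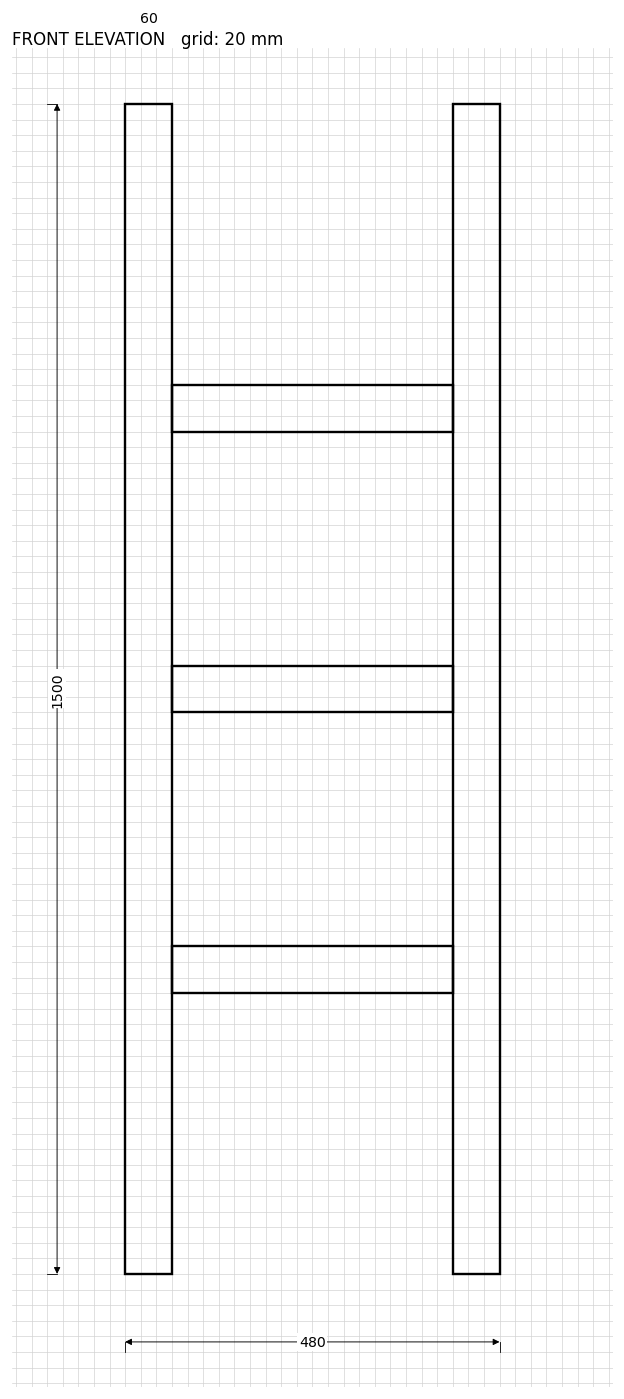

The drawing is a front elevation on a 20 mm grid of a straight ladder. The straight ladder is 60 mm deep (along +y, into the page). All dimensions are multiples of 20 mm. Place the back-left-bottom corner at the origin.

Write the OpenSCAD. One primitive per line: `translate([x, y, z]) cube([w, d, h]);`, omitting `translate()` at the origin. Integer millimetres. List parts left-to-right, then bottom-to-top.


cube([60, 60, 1500]);
translate([60, 0, 360]) cube([360, 60, 60]);
translate([60, 0, 720]) cube([360, 60, 60]);
translate([60, 0, 1080]) cube([360, 60, 60]);
translate([420, 0, 0]) cube([60, 60, 1500]);


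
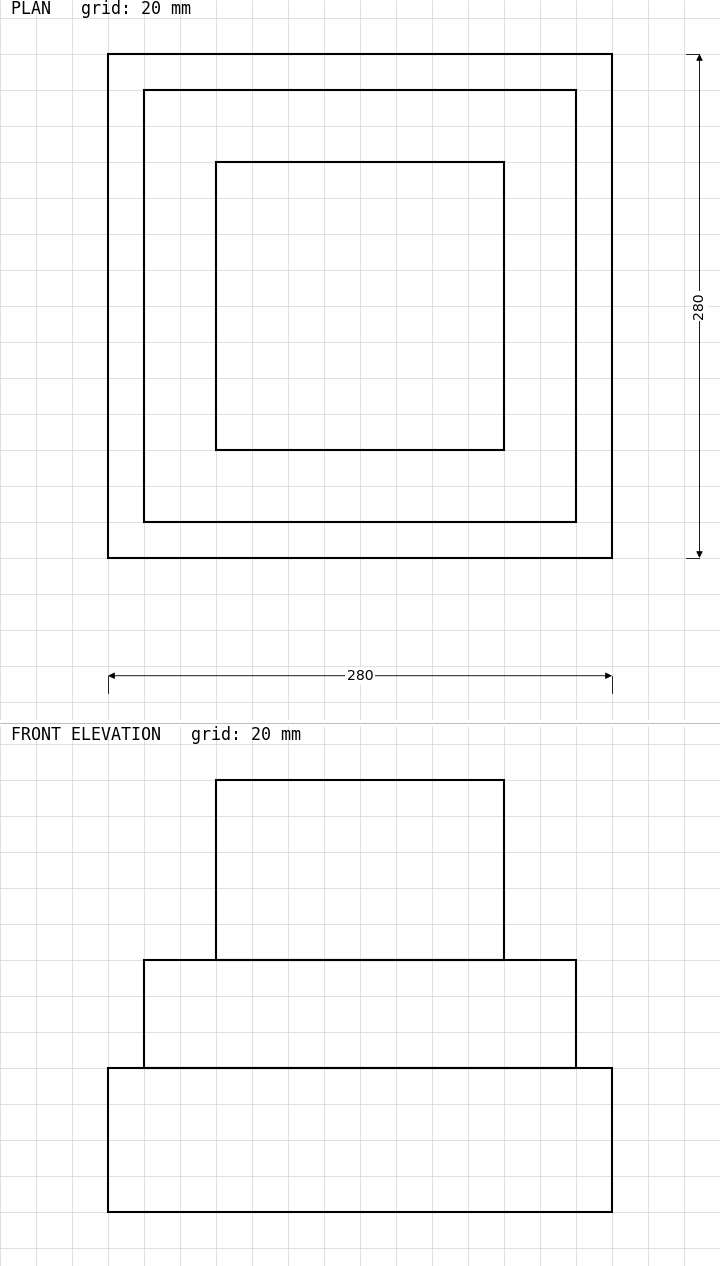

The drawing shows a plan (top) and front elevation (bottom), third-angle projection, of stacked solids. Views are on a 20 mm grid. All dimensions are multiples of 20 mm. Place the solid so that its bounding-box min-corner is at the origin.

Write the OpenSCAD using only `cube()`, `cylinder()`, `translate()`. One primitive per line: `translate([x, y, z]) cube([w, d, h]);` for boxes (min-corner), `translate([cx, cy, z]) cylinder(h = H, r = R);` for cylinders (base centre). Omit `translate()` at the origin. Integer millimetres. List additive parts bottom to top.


cube([280, 280, 80]);
translate([20, 20, 80]) cube([240, 240, 60]);
translate([60, 60, 140]) cube([160, 160, 100]);


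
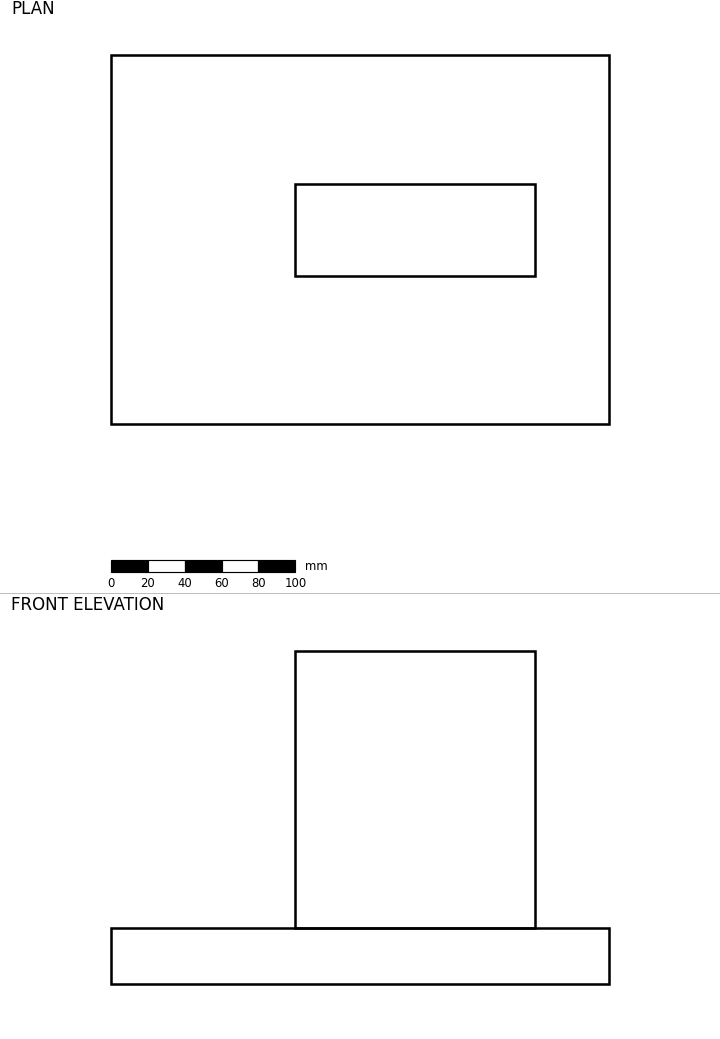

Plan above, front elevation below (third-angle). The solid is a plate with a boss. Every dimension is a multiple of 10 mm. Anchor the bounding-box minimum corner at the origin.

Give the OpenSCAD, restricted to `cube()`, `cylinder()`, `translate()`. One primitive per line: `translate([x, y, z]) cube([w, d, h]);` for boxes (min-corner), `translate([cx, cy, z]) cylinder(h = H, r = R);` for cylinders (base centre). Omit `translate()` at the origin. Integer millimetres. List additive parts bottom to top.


cube([270, 200, 30]);
translate([100, 80, 30]) cube([130, 50, 150]);
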